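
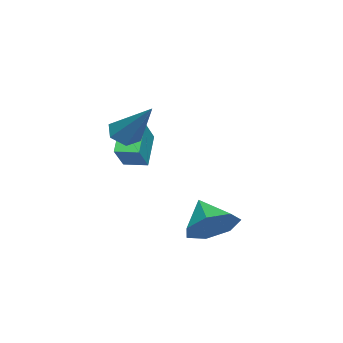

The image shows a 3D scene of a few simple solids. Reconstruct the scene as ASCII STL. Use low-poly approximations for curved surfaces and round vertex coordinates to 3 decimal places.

solid 
facet normal -0.474 -0.539 -0.696
outer loop
vertex 2.436 -2.527 -0.708
vertex 1.926 -2.164 -0.642
vertex 2.369 -2.011 -1.062
endloop
endfacet
facet normal 0.964 -0.052 -0.259
outer loop
vertex 2.436 -2.527 -0.708
vertex 2.369 -2.011 -1.062
vertex 2.934 -1.016 0.842
endloop
endfacet
facet normal -0.474 -0.539 -0.696
outer loop
vertex 2.369 -2.011 -1.062
vertex 1.926 -2.164 -0.642
vertex 1.859 -1.648 -0.996
endloop
endfacet
facet normal 0.452 0.729 -0.515
outer loop
vertex 2.369 -2.011 -1.062
vertex 1.859 -1.648 -0.996
vertex 2.934 -1.016 0.842
endloop
endfacet
facet normal -0.473 -0.539 -0.697
outer loop
vertex 1.859 -1.648 -0.996
vertex 1.926 -2.164 -0.642
vertex 1.415 -1.801 -0.576
endloop
endfacet
facet normal -0.395 0.915 -0.084
outer loop
vertex 1.859 -1.648 -0.996
vertex 1.415 -1.801 -0.576
vertex 2.934 -1.016 0.842
endloop
endfacet
facet normal -0.473 -0.540 -0.696
outer loop
vertex 1.415 -1.801 -0.576
vertex 1.926 -2.164 -0.642
vertex 1.482 -2.318 -0.221
endloop
endfacet
facet normal -0.730 0.320 0.604
outer loop
vertex 1.415 -1.801 -0.576
vertex 1.482 -2.318 -0.221
vertex 2.934 -1.016 0.842
endloop
endfacet
facet normal -0.473 -0.540 -0.696
outer loop
vertex 1.482 -2.318 -0.221
vertex 1.926 -2.164 -0.642
vertex 1.993 -2.681 -0.287
endloop
endfacet
facet normal -0.216 -0.461 0.861
outer loop
vertex 1.482 -2.318 -0.221
vertex 1.993 -2.681 -0.287
vertex 2.934 -1.016 0.842
endloop
endfacet
facet normal -0.474 -0.539 -0.696
outer loop
vertex 1.993 -2.681 -0.287
vertex 1.926 -2.164 -0.642
vertex 2.436 -2.527 -0.708
endloop
endfacet
facet normal 0.631 -0.647 0.428
outer loop
vertex 1.993 -2.681 -0.287
vertex 2.436 -2.527 -0.708
vertex 2.934 -1.016 0.842
endloop
endfacet
facet normal 0.644 0.472 -0.602
outer loop
vertex 4.552 0.437 -3.66
vertex 3.912 1.139 -3.794
vertex 4.592 1.07 -3.12
endloop
endfacet
facet normal 0.282 -0.633 0.721
outer loop
vertex 4.552 0.437 -3.66
vertex 4.592 1.07 -3.12
vertex 3.068 0.521 -3.006
endloop
endfacet
facet normal 0.644 0.472 -0.602
outer loop
vertex 4.592 1.07 -3.12
vertex 3.912 1.139 -3.794
vertex 4.12 1.755 -3.088
endloop
endfacet
facet normal 0.073 0.004 0.997
outer loop
vertex 4.592 1.07 -3.12
vertex 4.12 1.755 -3.088
vertex 3.068 0.521 -3.006
endloop
endfacet
facet normal 0.644 0.472 -0.602
outer loop
vertex 4.12 1.755 -3.088
vertex 3.912 1.139 -3.794
vertex 3.491 1.977 -3.587
endloop
endfacet
facet normal -0.457 0.441 0.772
outer loop
vertex 4.12 1.755 -3.088
vertex 3.491 1.977 -3.587
vertex 3.068 0.521 -3.006
endloop
endfacet
facet normal 0.644 0.472 -0.602
outer loop
vertex 3.491 1.977 -3.587
vertex 3.912 1.139 -3.794
vertex 3.179 1.568 -4.242
endloop
endfacet
facet normal -0.911 0.351 0.215
outer loop
vertex 3.491 1.977 -3.587
vertex 3.179 1.568 -4.242
vertex 3.068 0.521 -3.006
endloop
endfacet
facet normal 0.644 0.473 -0.601
outer loop
vertex 3.179 1.568 -4.242
vertex 3.912 1.139 -3.794
vertex 3.419 0.836 -4.56
endloop
endfacet
facet normal -0.946 -0.200 -0.254
outer loop
vertex 3.179 1.568 -4.242
vertex 3.419 0.836 -4.56
vertex 3.068 0.521 -3.006
endloop
endfacet
facet normal 0.644 0.473 -0.601
outer loop
vertex 3.419 0.836 -4.56
vertex 3.912 1.139 -3.794
vertex 4.03 0.333 -4.301
endloop
endfacet
facet normal -0.536 -0.796 -0.282
outer loop
vertex 3.419 0.836 -4.56
vertex 4.03 0.333 -4.301
vertex 3.068 0.521 -3.006
endloop
endfacet
facet normal 0.644 0.473 -0.601
outer loop
vertex 4.03 0.333 -4.301
vertex 3.912 1.139 -3.794
vertex 4.552 0.437 -3.66
endloop
endfacet
facet normal 0.011 -0.988 0.152
outer loop
vertex 4.03 0.333 -4.301
vertex 4.552 0.437 -3.66
vertex 3.068 0.521 -3.006
endloop
endfacet
facet normal -0.714 0.061 -0.698
outer loop
vertex 0.25 -2.408 -1.398
vertex 0.284 -1.559 -1.358
vertex 1.194 -2.4 -2.363
endloop
endfacet
facet normal -0.040 -0.998 -0.047
outer loop
vertex 2.136 -2.481 -1.442
vertex 0.25 -2.408 -1.398
vertex 1.194 -2.4 -2.363
endloop
endfacet
facet normal -0.714 0.061 -0.698
outer loop
vertex 1.194 -2.4 -2.363
vertex 0.284 -1.559 -1.358
vertex 1.228 -1.551 -2.323
endloop
endfacet
facet normal 0.699 0.006 -0.715
outer loop
vertex 1.228 -1.551 -2.323
vertex 2.136 -2.481 -1.442
vertex 1.194 -2.4 -2.363
endloop
endfacet
facet normal -0.699 -0.006 0.715
outer loop
vertex 0.25 -2.408 -1.398
vertex 1.226 -1.64 -0.437
vertex 0.284 -1.559 -1.358
endloop
endfacet
facet normal -0.040 -0.998 -0.047
outer loop
vertex 1.192 -2.489 -0.477
vertex 0.25 -2.408 -1.398
vertex 2.136 -2.481 -1.442
endloop
endfacet
facet normal -0.699 -0.006 0.715
outer loop
vertex 1.192 -2.489 -0.477
vertex 1.226 -1.64 -0.437
vertex 0.25 -2.408 -1.398
endloop
endfacet
facet normal 0.040 0.998 0.047
outer loop
vertex 0.284 -1.559 -1.358
vertex 1.226 -1.64 -0.437
vertex 1.228 -1.551 -2.323
endloop
endfacet
facet normal 0.699 0.006 -0.715
outer loop
vertex 2.17 -1.632 -1.402
vertex 2.136 -2.481 -1.442
vertex 1.228 -1.551 -2.323
endloop
endfacet
facet normal 0.040 0.998 0.047
outer loop
vertex 1.228 -1.551 -2.323
vertex 1.226 -1.64 -0.437
vertex 2.17 -1.632 -1.402
endloop
endfacet
facet normal 0.714 -0.061 0.698
outer loop
vertex 2.17 -1.632 -1.402
vertex 1.192 -2.489 -0.477
vertex 2.136 -2.481 -1.442
endloop
endfacet
facet normal 0.714 -0.061 0.698
outer loop
vertex 1.226 -1.64 -0.437
vertex 1.192 -2.489 -0.477
vertex 2.17 -1.632 -1.402
endloop
endfacet

endsolid


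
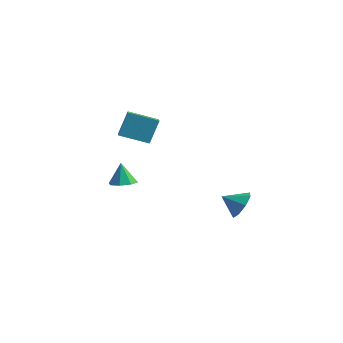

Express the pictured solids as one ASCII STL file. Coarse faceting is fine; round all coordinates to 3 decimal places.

solid 
facet normal -0.757 -0.571 0.317
outer loop
vertex -4.208 0.087 0.663
vertex -4.814 0.724 0.362
vertex -4.263 -0.691 -0.87
endloop
endfacet
facet normal 0.652 -0.685 0.325
outer loop
vertex -2.846 0.376 -1.462
vertex -4.208 0.087 0.663
vertex -4.263 -0.691 -0.87
endloop
endfacet
facet normal -0.758 -0.570 0.316
outer loop
vertex -4.263 -0.691 -0.87
vertex -4.814 0.724 0.362
vertex -4.869 -0.053 -1.172
endloop
endfacet
facet normal -0.032 -0.452 -0.891
outer loop
vertex -4.869 -0.053 -1.172
vertex -2.846 0.376 -1.462
vertex -4.263 -0.691 -0.87
endloop
endfacet
facet normal 0.032 0.452 0.891
outer loop
vertex -4.208 0.087 0.663
vertex -3.397 1.791 -0.23
vertex -4.814 0.724 0.362
endloop
endfacet
facet normal 0.651 -0.686 0.324
outer loop
vertex -2.791 1.153 0.072
vertex -4.208 0.087 0.663
vertex -2.846 0.376 -1.462
endloop
endfacet
facet normal 0.032 0.452 0.891
outer loop
vertex -2.791 1.153 0.072
vertex -3.397 1.791 -0.23
vertex -4.208 0.087 0.663
endloop
endfacet
facet normal -0.652 0.686 -0.324
outer loop
vertex -4.814 0.724 0.362
vertex -3.397 1.791 -0.23
vertex -4.869 -0.053 -1.172
endloop
endfacet
facet normal -0.032 -0.452 -0.892
outer loop
vertex -3.452 1.013 -1.763
vertex -2.846 0.376 -1.462
vertex -4.869 -0.053 -1.172
endloop
endfacet
facet normal -0.651 0.686 -0.325
outer loop
vertex -4.869 -0.053 -1.172
vertex -3.397 1.791 -0.23
vertex -3.452 1.013 -1.763
endloop
endfacet
facet normal 0.757 0.571 -0.316
outer loop
vertex -3.452 1.013 -1.763
vertex -2.791 1.153 0.072
vertex -2.846 0.376 -1.462
endloop
endfacet
facet normal 0.758 0.570 -0.317
outer loop
vertex -3.397 1.791 -0.23
vertex -2.791 1.153 0.072
vertex -3.452 1.013 -1.763
endloop
endfacet
facet normal 0.695 0.514 -0.503
outer loop
vertex 4.25 0.664 -3.389
vertex 3.721 0.567 -4.219
vertex 3.758 1.232 -3.488
endloop
endfacet
facet normal -0.155 0.038 0.987
outer loop
vertex 4.25 0.664 -3.389
vertex 3.758 1.232 -3.488
vertex 2.839 -0.087 -3.581
endloop
endfacet
facet normal 0.695 0.514 -0.503
outer loop
vertex 3.758 1.232 -3.488
vertex 3.721 0.567 -4.219
vertex 3.245 1.41 -4.015
endloop
endfacet
facet normal -0.601 0.369 0.709
outer loop
vertex 3.758 1.232 -3.488
vertex 3.245 1.41 -4.015
vertex 2.839 -0.087 -3.581
endloop
endfacet
facet normal 0.695 0.514 -0.503
outer loop
vertex 3.245 1.41 -4.015
vertex 3.721 0.567 -4.219
vertex 3.01 1.094 -4.663
endloop
endfacet
facet normal -0.933 0.308 0.188
outer loop
vertex 3.245 1.41 -4.015
vertex 3.01 1.094 -4.663
vertex 2.839 -0.087 -3.581
endloop
endfacet
facet normal 0.695 0.514 -0.503
outer loop
vertex 3.01 1.094 -4.663
vertex 3.721 0.567 -4.219
vertex 3.192 0.469 -5.05
endloop
endfacet
facet normal -0.956 -0.110 -0.271
outer loop
vertex 3.01 1.094 -4.663
vertex 3.192 0.469 -5.05
vertex 2.839 -0.087 -3.581
endloop
endfacet
facet normal 0.695 0.514 -0.503
outer loop
vertex 3.192 0.469 -5.05
vertex 3.721 0.567 -4.219
vertex 3.684 -0.099 -4.951
endloop
endfacet
facet normal -0.657 -0.639 -0.400
outer loop
vertex 3.192 0.469 -5.05
vertex 3.684 -0.099 -4.951
vertex 2.839 -0.087 -3.581
endloop
endfacet
facet normal 0.694 0.515 -0.503
outer loop
vertex 3.684 -0.099 -4.951
vertex 3.721 0.567 -4.219
vertex 4.198 -0.277 -4.424
endloop
endfacet
facet normal -0.211 -0.970 -0.122
outer loop
vertex 3.684 -0.099 -4.951
vertex 4.198 -0.277 -4.424
vertex 2.839 -0.087 -3.581
endloop
endfacet
facet normal 0.695 0.515 -0.502
outer loop
vertex 4.198 -0.277 -4.424
vertex 3.721 0.567 -4.219
vertex 4.432 0.039 -3.776
endloop
endfacet
facet normal 0.121 -0.909 0.400
outer loop
vertex 4.198 -0.277 -4.424
vertex 4.432 0.039 -3.776
vertex 2.839 -0.087 -3.581
endloop
endfacet
facet normal 0.695 0.514 -0.503
outer loop
vertex 4.432 0.039 -3.776
vertex 3.721 0.567 -4.219
vertex 4.25 0.664 -3.389
endloop
endfacet
facet normal 0.144 -0.490 0.860
outer loop
vertex 4.432 0.039 -3.776
vertex 4.25 0.664 -3.389
vertex 2.839 -0.087 -3.581
endloop
endfacet
facet normal 0.242 -0.133 -0.961
outer loop
vertex -2.248 -1.296 -3.745
vertex -2.964 -1.717 -3.867
vertex -2.732 -0.911 -3.92
endloop
endfacet
facet normal 0.426 0.759 0.493
outer loop
vertex -2.248 -1.296 -3.745
vertex -2.732 -0.911 -3.92
vertex -3.316 -1.523 -2.473
endloop
endfacet
facet normal 0.242 -0.133 -0.961
outer loop
vertex -2.732 -0.911 -3.92
vertex -2.964 -1.717 -3.867
vertex -3.353 -0.998 -4.064
endloop
endfacet
facet normal -0.202 0.929 0.311
outer loop
vertex -2.732 -0.911 -3.92
vertex -3.353 -0.998 -4.064
vertex -3.316 -1.523 -2.473
endloop
endfacet
facet normal 0.242 -0.132 -0.961
outer loop
vertex -3.353 -0.998 -4.064
vertex -2.964 -1.717 -3.867
vertex -3.746 -1.506 -4.093
endloop
endfacet
facet normal -0.779 0.590 0.213
outer loop
vertex -3.353 -0.998 -4.064
vertex -3.746 -1.506 -4.093
vertex -3.316 -1.523 -2.473
endloop
endfacet
facet normal 0.242 -0.133 -0.961
outer loop
vertex -3.746 -1.506 -4.093
vertex -2.964 -1.717 -3.867
vertex -3.681 -2.138 -3.989
endloop
endfacet
facet normal -0.965 -0.057 0.256
outer loop
vertex -3.746 -1.506 -4.093
vertex -3.681 -2.138 -3.989
vertex -3.316 -1.523 -2.473
endloop
endfacet
facet normal 0.243 -0.135 -0.961
outer loop
vertex -3.681 -2.138 -3.989
vertex -2.964 -1.717 -3.867
vertex -3.197 -2.522 -3.813
endloop
endfacet
facet normal -0.653 -0.634 0.414
outer loop
vertex -3.681 -2.138 -3.989
vertex -3.197 -2.522 -3.813
vertex -3.316 -1.523 -2.473
endloop
endfacet
facet normal 0.242 -0.134 -0.961
outer loop
vertex -3.197 -2.522 -3.813
vertex -2.964 -1.717 -3.867
vertex -2.576 -2.435 -3.669
endloop
endfacet
facet normal -0.026 -0.803 0.596
outer loop
vertex -3.197 -2.522 -3.813
vertex -2.576 -2.435 -3.669
vertex -3.316 -1.523 -2.473
endloop
endfacet
facet normal 0.242 -0.134 -0.961
outer loop
vertex -2.576 -2.435 -3.669
vertex -2.964 -1.717 -3.867
vertex -2.183 -1.927 -3.641
endloop
endfacet
facet normal 0.550 -0.464 0.694
outer loop
vertex -2.576 -2.435 -3.669
vertex -2.183 -1.927 -3.641
vertex -3.316 -1.523 -2.473
endloop
endfacet
facet normal 0.242 -0.133 -0.961
outer loop
vertex -2.183 -1.927 -3.641
vertex -2.964 -1.717 -3.867
vertex -2.248 -1.296 -3.745
endloop
endfacet
facet normal 0.737 0.183 0.651
outer loop
vertex -2.183 -1.927 -3.641
vertex -2.248 -1.296 -3.745
vertex -3.316 -1.523 -2.473
endloop
endfacet

endsolid


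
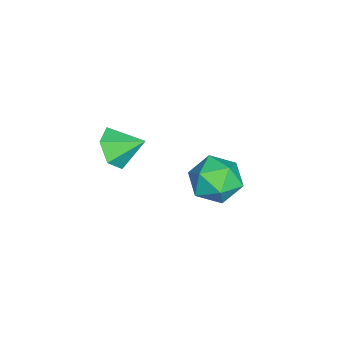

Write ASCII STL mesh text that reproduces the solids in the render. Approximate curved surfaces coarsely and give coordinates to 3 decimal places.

solid 
facet normal 0.037 -0.139 0.990
outer loop
vertex -0.629 -0.043 -1.645
vertex -1.267 -0.899 -1.741
vertex -0.203 -1.015 -1.797
endloop
endfacet
facet normal 0.639 0.163 0.752
outer loop
vertex -0.629 -0.043 -1.645
vertex -0.203 -1.015 -1.797
vertex 0.196 -0.167 -2.32
endloop
endfacet
facet normal 0.466 0.774 0.428
outer loop
vertex -0.629 -0.043 -1.645
vertex 0.196 -0.167 -2.32
vertex -0.622 0.473 -2.586
endloop
endfacet
facet normal -0.241 0.852 0.465
outer loop
vertex -0.629 -0.043 -1.645
vertex -0.622 0.473 -2.586
vertex -1.527 0.021 -2.228
endloop
endfacet
facet normal -0.507 0.287 0.813
outer loop
vertex -0.629 -0.043 -1.645
vertex -1.527 0.021 -2.228
vertex -1.267 -0.899 -1.741
endloop
endfacet
facet normal 0.925 -0.273 0.264
outer loop
vertex 0.196 -0.167 -2.32
vertex -0.203 -1.015 -1.797
vertex 0.067 -1.101 -2.832
endloop
endfacet
facet normal -0.049 -0.759 0.649
outer loop
vertex -0.203 -1.015 -1.797
vertex -1.267 -0.899 -1.741
vertex -0.838 -1.553 -2.474
endloop
endfacet
facet normal -0.929 -0.071 0.363
outer loop
vertex -1.267 -0.899 -1.741
vertex -1.527 0.021 -2.228
vertex -1.656 -0.913 -2.74
endloop
endfacet
facet normal -0.500 0.842 -0.200
outer loop
vertex -1.527 0.021 -2.228
vertex -0.622 0.473 -2.586
vertex -1.257 -0.065 -3.263
endloop
endfacet
facet normal 0.646 0.717 -0.262
outer loop
vertex -0.622 0.473 -2.586
vertex 0.196 -0.167 -2.32
vertex -0.193 -0.181 -3.319
endloop
endfacet
facet normal 0.241 -0.852 -0.465
outer loop
vertex -0.831 -1.037 -3.415
vertex 0.067 -1.101 -2.832
vertex -0.838 -1.553 -2.474
endloop
endfacet
facet normal -0.466 -0.774 -0.428
outer loop
vertex -0.831 -1.037 -3.415
vertex -0.838 -1.553 -2.474
vertex -1.656 -0.913 -2.74
endloop
endfacet
facet normal -0.639 -0.163 -0.752
outer loop
vertex -0.831 -1.037 -3.415
vertex -1.656 -0.913 -2.74
vertex -1.257 -0.065 -3.263
endloop
endfacet
facet normal -0.037 0.139 -0.990
outer loop
vertex -0.831 -1.037 -3.415
vertex -1.257 -0.065 -3.263
vertex -0.193 -0.181 -3.319
endloop
endfacet
facet normal 0.507 -0.287 -0.813
outer loop
vertex -0.831 -1.037 -3.415
vertex -0.193 -0.181 -3.319
vertex 0.067 -1.101 -2.832
endloop
endfacet
facet normal 0.500 -0.842 0.200
outer loop
vertex -0.838 -1.553 -2.474
vertex 0.067 -1.101 -2.832
vertex -0.203 -1.015 -1.797
endloop
endfacet
facet normal -0.646 -0.717 0.262
outer loop
vertex -1.656 -0.913 -2.74
vertex -0.838 -1.553 -2.474
vertex -1.267 -0.899 -1.741
endloop
endfacet
facet normal -0.925 0.273 -0.264
outer loop
vertex -1.257 -0.065 -3.263
vertex -1.656 -0.913 -2.74
vertex -1.527 0.021 -2.228
endloop
endfacet
facet normal 0.049 0.759 -0.649
outer loop
vertex -0.193 -0.181 -3.319
vertex -1.257 -0.065 -3.263
vertex -0.622 0.473 -2.586
endloop
endfacet
facet normal 0.929 0.071 -0.363
outer loop
vertex 0.067 -1.101 -2.832
vertex -0.193 -0.181 -3.319
vertex 0.196 -0.167 -2.32
endloop
endfacet
facet normal -0.008 -0.862 -0.507
outer loop
vertex 2.815 -2.95 1.002
vertex 2.375 -3.316 1.631
vertex 1.965 -2.936 0.991
endloop
endfacet
facet normal 0.021 0.879 -0.476
outer loop
vertex 2.815 -2.95 1.002
vertex 1.965 -2.936 0.991
vertex 2.385 -2.264 2.249
endloop
endfacet
facet normal -0.008 -0.862 -0.507
outer loop
vertex 1.965 -2.936 0.991
vertex 2.375 -3.316 1.631
vertex 1.526 -3.302 1.62
endloop
endfacet
facet normal -0.729 0.674 -0.117
outer loop
vertex 1.965 -2.936 0.991
vertex 1.526 -3.302 1.62
vertex 2.385 -2.264 2.249
endloop
endfacet
facet normal -0.008 -0.862 -0.507
outer loop
vertex 1.526 -3.302 1.62
vertex 2.375 -3.316 1.631
vertex 1.936 -3.682 2.26
endloop
endfacet
facet normal -0.746 0.241 0.621
outer loop
vertex 1.526 -3.302 1.62
vertex 1.936 -3.682 2.26
vertex 2.385 -2.264 2.249
endloop
endfacet
facet normal -0.008 -0.862 -0.507
outer loop
vertex 1.936 -3.682 2.26
vertex 2.375 -3.316 1.631
vertex 2.786 -3.696 2.271
endloop
endfacet
facet normal -0.013 0.012 1.000
outer loop
vertex 1.936 -3.682 2.26
vertex 2.786 -3.696 2.271
vertex 2.385 -2.264 2.249
endloop
endfacet
facet normal -0.008 -0.862 -0.507
outer loop
vertex 2.786 -3.696 2.271
vertex 2.375 -3.316 1.631
vertex 3.225 -3.33 1.642
endloop
endfacet
facet normal 0.737 0.216 0.640
outer loop
vertex 2.786 -3.696 2.271
vertex 3.225 -3.33 1.642
vertex 2.385 -2.264 2.249
endloop
endfacet
facet normal -0.008 -0.862 -0.507
outer loop
vertex 3.225 -3.33 1.642
vertex 2.375 -3.316 1.631
vertex 2.815 -2.95 1.002
endloop
endfacet
facet normal 0.754 0.650 -0.097
outer loop
vertex 3.225 -3.33 1.642
vertex 2.815 -2.95 1.002
vertex 2.385 -2.264 2.249
endloop
endfacet

endsolid


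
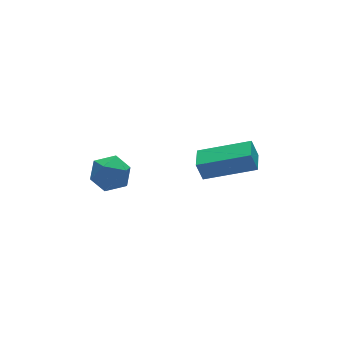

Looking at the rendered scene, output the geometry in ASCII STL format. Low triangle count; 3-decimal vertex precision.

solid 
facet normal -0.548 -0.836 0.025
outer loop
vertex 0.97 -3.677 3.861
vertex -0.66 -2.629 3.223
vertex 1.174 -3.834 3.082
endloop
endfacet
facet normal 0.799 -0.514 0.313
outer loop
vertex 1.7 -3.031 3.057
vertex 0.97 -3.677 3.861
vertex 1.174 -3.834 3.082
endloop
endfacet
facet normal -0.548 -0.836 0.025
outer loop
vertex 1.174 -3.834 3.082
vertex -0.66 -2.629 3.223
vertex -0.456 -2.786 2.444
endloop
endfacet
facet normal 0.248 -0.192 -0.949
outer loop
vertex -0.456 -2.786 2.444
vertex 1.7 -3.031 3.057
vertex 1.174 -3.834 3.082
endloop
endfacet
facet normal -0.248 0.192 0.949
outer loop
vertex 0.97 -3.677 3.861
vertex -0.134 -1.826 3.198
vertex -0.66 -2.629 3.223
endloop
endfacet
facet normal 0.799 -0.514 0.313
outer loop
vertex 1.496 -2.874 3.836
vertex 0.97 -3.677 3.861
vertex 1.7 -3.031 3.057
endloop
endfacet
facet normal -0.248 0.192 0.949
outer loop
vertex 1.496 -2.874 3.836
vertex -0.134 -1.826 3.198
vertex 0.97 -3.677 3.861
endloop
endfacet
facet normal -0.799 0.514 -0.313
outer loop
vertex -0.66 -2.629 3.223
vertex -0.134 -1.826 3.198
vertex -0.456 -2.786 2.444
endloop
endfacet
facet normal 0.248 -0.192 -0.949
outer loop
vertex 0.07 -1.983 2.419
vertex 1.7 -3.031 3.057
vertex -0.456 -2.786 2.444
endloop
endfacet
facet normal -0.799 0.514 -0.313
outer loop
vertex -0.456 -2.786 2.444
vertex -0.134 -1.826 3.198
vertex 0.07 -1.983 2.419
endloop
endfacet
facet normal 0.548 0.836 -0.025
outer loop
vertex 0.07 -1.983 2.419
vertex 1.496 -2.874 3.836
vertex 1.7 -3.031 3.057
endloop
endfacet
facet normal 0.548 0.836 -0.025
outer loop
vertex -0.134 -1.826 3.198
vertex 1.496 -2.874 3.836
vertex 0.07 -1.983 2.419
endloop
endfacet
facet normal -0.785 0.242 0.571
outer loop
vertex -3.782 -0.827 3.468
vertex -4.24 -1.403 3.083
vertex -3.807 -1.603 3.763
endloop
endfacet
facet normal -0.172 0.355 0.919
outer loop
vertex -3.782 -0.827 3.468
vertex -3.807 -1.603 3.763
vertex -3.086 -1.191 3.739
endloop
endfacet
facet normal 0.217 0.815 0.537
outer loop
vertex -3.782 -0.827 3.468
vertex -3.086 -1.191 3.739
vertex -3.073 -0.737 3.044
endloop
endfacet
facet normal -0.154 0.987 -0.048
outer loop
vertex -3.782 -0.827 3.468
vertex -3.073 -0.737 3.044
vertex -3.786 -0.868 2.638
endloop
endfacet
facet normal -0.773 0.633 -0.028
outer loop
vertex -3.782 -0.827 3.468
vertex -3.786 -0.868 2.638
vertex -4.24 -1.403 3.083
endloop
endfacet
facet normal 0.182 -0.263 0.947
outer loop
vertex -3.086 -1.191 3.739
vertex -3.807 -1.603 3.763
vertex -3.114 -1.992 3.522
endloop
endfacet
facet normal -0.809 -0.446 0.384
outer loop
vertex -3.807 -1.603 3.763
vertex -4.24 -1.403 3.083
vertex -3.827 -2.123 3.116
endloop
endfacet
facet normal -0.791 0.186 -0.583
outer loop
vertex -4.24 -1.403 3.083
vertex -3.786 -0.868 2.638
vertex -3.814 -1.669 2.421
endloop
endfacet
facet normal 0.212 0.759 -0.616
outer loop
vertex -3.786 -0.868 2.638
vertex -3.073 -0.737 3.044
vertex -3.093 -1.257 2.397
endloop
endfacet
facet normal 0.812 0.481 0.329
outer loop
vertex -3.073 -0.737 3.044
vertex -3.086 -1.191 3.739
vertex -2.66 -1.457 3.077
endloop
endfacet
facet normal 0.154 -0.987 0.048
outer loop
vertex -3.118 -2.033 2.692
vertex -3.114 -1.992 3.522
vertex -3.827 -2.123 3.116
endloop
endfacet
facet normal -0.217 -0.815 -0.537
outer loop
vertex -3.118 -2.033 2.692
vertex -3.827 -2.123 3.116
vertex -3.814 -1.669 2.421
endloop
endfacet
facet normal 0.172 -0.355 -0.919
outer loop
vertex -3.118 -2.033 2.692
vertex -3.814 -1.669 2.421
vertex -3.093 -1.257 2.397
endloop
endfacet
facet normal 0.785 -0.242 -0.571
outer loop
vertex -3.118 -2.033 2.692
vertex -3.093 -1.257 2.397
vertex -2.66 -1.457 3.077
endloop
endfacet
facet normal 0.773 -0.633 0.028
outer loop
vertex -3.118 -2.033 2.692
vertex -2.66 -1.457 3.077
vertex -3.114 -1.992 3.522
endloop
endfacet
facet normal -0.212 -0.759 0.616
outer loop
vertex -3.827 -2.123 3.116
vertex -3.114 -1.992 3.522
vertex -3.807 -1.603 3.763
endloop
endfacet
facet normal -0.812 -0.481 -0.329
outer loop
vertex -3.814 -1.669 2.421
vertex -3.827 -2.123 3.116
vertex -4.24 -1.403 3.083
endloop
endfacet
facet normal -0.182 0.263 -0.947
outer loop
vertex -3.093 -1.257 2.397
vertex -3.814 -1.669 2.421
vertex -3.786 -0.868 2.638
endloop
endfacet
facet normal 0.809 0.446 -0.384
outer loop
vertex -2.66 -1.457 3.077
vertex -3.093 -1.257 2.397
vertex -3.073 -0.737 3.044
endloop
endfacet
facet normal 0.791 -0.186 0.583
outer loop
vertex -3.114 -1.992 3.522
vertex -2.66 -1.457 3.077
vertex -3.086 -1.191 3.739
endloop
endfacet

endsolid


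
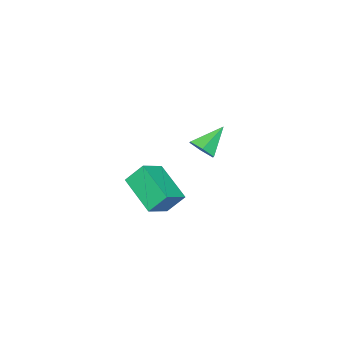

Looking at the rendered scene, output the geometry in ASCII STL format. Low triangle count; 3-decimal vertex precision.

solid 
facet normal -0.857 0.146 -0.495
outer loop
vertex -3.711 0.034 -0.192
vertex -3.119 1.312 -0.839
vertex -3.395 -0.463 -0.886
endloop
endfacet
facet normal -0.382 -0.825 0.417
outer loop
vertex -2.521 -0.612 -0.381
vertex -3.711 0.034 -0.192
vertex -3.395 -0.463 -0.886
endloop
endfacet
facet normal -0.857 0.146 -0.495
outer loop
vertex -3.395 -0.463 -0.886
vertex -3.119 1.312 -0.839
vertex -2.803 0.815 -1.533
endloop
endfacet
facet normal 0.347 -0.547 -0.762
outer loop
vertex -2.803 0.815 -1.533
vertex -2.521 -0.612 -0.381
vertex -3.395 -0.463 -0.886
endloop
endfacet
facet normal -0.347 0.547 0.762
outer loop
vertex -3.711 0.034 -0.192
vertex -2.245 1.163 -0.334
vertex -3.119 1.312 -0.839
endloop
endfacet
facet normal -0.382 -0.825 0.417
outer loop
vertex -2.837 -0.115 0.313
vertex -3.711 0.034 -0.192
vertex -2.521 -0.612 -0.381
endloop
endfacet
facet normal -0.347 0.547 0.762
outer loop
vertex -2.837 -0.115 0.313
vertex -2.245 1.163 -0.334
vertex -3.711 0.034 -0.192
endloop
endfacet
facet normal 0.382 0.825 -0.417
outer loop
vertex -3.119 1.312 -0.839
vertex -2.245 1.163 -0.334
vertex -2.803 0.815 -1.533
endloop
endfacet
facet normal 0.347 -0.547 -0.762
outer loop
vertex -1.929 0.666 -1.028
vertex -2.521 -0.612 -0.381
vertex -2.803 0.815 -1.533
endloop
endfacet
facet normal 0.382 0.825 -0.417
outer loop
vertex -2.803 0.815 -1.533
vertex -2.245 1.163 -0.334
vertex -1.929 0.666 -1.028
endloop
endfacet
facet normal 0.857 -0.146 0.495
outer loop
vertex -1.929 0.666 -1.028
vertex -2.837 -0.115 0.313
vertex -2.521 -0.612 -0.381
endloop
endfacet
facet normal 0.857 -0.146 0.495
outer loop
vertex -2.245 1.163 -0.334
vertex -2.837 -0.115 0.313
vertex -1.929 0.666 -1.028
endloop
endfacet
facet normal 0.758 -0.250 -0.602
outer loop
vertex -1.259 2.623 3.469
vertex -1.477 2.894 3.082
vertex -1.143 3.126 3.406
endloop
endfacet
facet normal 0.277 0.056 0.959
outer loop
vertex -1.259 2.623 3.469
vertex -1.143 3.126 3.406
vertex -2.303 3.166 3.738
endloop
endfacet
facet normal 0.758 -0.250 -0.602
outer loop
vertex -1.143 3.126 3.406
vertex -1.477 2.894 3.082
vertex -1.361 3.397 3.019
endloop
endfacet
facet normal 0.172 0.850 0.498
outer loop
vertex -1.143 3.126 3.406
vertex -1.361 3.397 3.019
vertex -2.303 3.166 3.738
endloop
endfacet
facet normal 0.758 -0.250 -0.602
outer loop
vertex -1.361 3.397 3.019
vertex -1.477 2.894 3.082
vertex -1.695 3.164 2.695
endloop
endfacet
facet normal -0.395 0.889 -0.232
outer loop
vertex -1.361 3.397 3.019
vertex -1.695 3.164 2.695
vertex -2.303 3.166 3.738
endloop
endfacet
facet normal 0.758 -0.250 -0.602
outer loop
vertex -1.695 3.164 2.695
vertex -1.477 2.894 3.082
vertex -1.811 2.661 2.758
endloop
endfacet
facet normal -0.856 0.135 -0.499
outer loop
vertex -1.695 3.164 2.695
vertex -1.811 2.661 2.758
vertex -2.303 3.166 3.738
endloop
endfacet
facet normal 0.758 -0.250 -0.602
outer loop
vertex -1.811 2.661 2.758
vertex -1.477 2.894 3.082
vertex -1.593 2.391 3.145
endloop
endfacet
facet normal -0.751 -0.659 -0.037
outer loop
vertex -1.811 2.661 2.758
vertex -1.593 2.391 3.145
vertex -2.303 3.166 3.738
endloop
endfacet
facet normal 0.758 -0.250 -0.602
outer loop
vertex -1.593 2.391 3.145
vertex -1.477 2.894 3.082
vertex -1.259 2.623 3.469
endloop
endfacet
facet normal -0.185 -0.699 0.691
outer loop
vertex -1.593 2.391 3.145
vertex -1.259 2.623 3.469
vertex -2.303 3.166 3.738
endloop
endfacet

endsolid


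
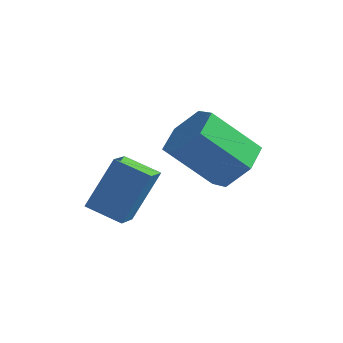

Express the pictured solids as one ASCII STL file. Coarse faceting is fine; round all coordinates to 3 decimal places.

solid 
facet normal 0.662 0.284 -0.694
outer loop
vertex 2.779 3.559 0.834
vertex 2.176 4.043 0.457
vertex 2.675 4.38 1.071
endloop
endfacet
facet normal 0.740 -0.098 0.666
outer loop
vertex 2.779 3.559 0.834
vertex 2.675 4.38 1.071
vertex 1.647 3.073 2.02
endloop
endfacet
facet normal 0.740 -0.098 0.666
outer loop
vertex 1.647 3.073 2.02
vertex 2.675 4.38 1.071
vertex 1.543 3.894 2.257
endloop
endfacet
facet normal -0.662 -0.284 0.694
outer loop
vertex 1.647 3.073 2.02
vertex 1.543 3.894 2.257
vertex 1.044 3.557 1.643
endloop
endfacet
facet normal 0.662 0.284 -0.694
outer loop
vertex 2.675 4.38 1.071
vertex 2.176 4.043 0.457
vertex 2.072 4.863 0.694
endloop
endfacet
facet normal 0.265 0.777 0.571
outer loop
vertex 2.675 4.38 1.071
vertex 2.072 4.863 0.694
vertex 1.543 3.894 2.257
endloop
endfacet
facet normal 0.265 0.777 0.571
outer loop
vertex 1.543 3.894 2.257
vertex 2.072 4.863 0.694
vertex 0.94 4.377 1.88
endloop
endfacet
facet normal -0.662 -0.284 0.694
outer loop
vertex 1.543 3.894 2.257
vertex 0.94 4.377 1.88
vertex 1.044 3.557 1.643
endloop
endfacet
facet normal 0.662 0.284 -0.694
outer loop
vertex 2.072 4.863 0.694
vertex 2.176 4.043 0.457
vertex 1.573 4.527 0.08
endloop
endfacet
facet normal -0.474 0.875 -0.094
outer loop
vertex 2.072 4.863 0.694
vertex 1.573 4.527 0.08
vertex 0.94 4.377 1.88
endloop
endfacet
facet normal -0.474 0.875 -0.094
outer loop
vertex 0.94 4.377 1.88
vertex 1.573 4.527 0.08
vertex 0.441 4.041 1.266
endloop
endfacet
facet normal -0.662 -0.284 0.694
outer loop
vertex 0.94 4.377 1.88
vertex 0.441 4.041 1.266
vertex 1.044 3.557 1.643
endloop
endfacet
facet normal 0.662 0.284 -0.694
outer loop
vertex 1.573 4.527 0.08
vertex 2.176 4.043 0.457
vertex 1.677 3.706 -0.157
endloop
endfacet
facet normal -0.740 0.098 -0.666
outer loop
vertex 1.573 4.527 0.08
vertex 1.677 3.706 -0.157
vertex 0.441 4.041 1.266
endloop
endfacet
facet normal -0.740 0.098 -0.666
outer loop
vertex 0.441 4.041 1.266
vertex 1.677 3.706 -0.157
vertex 0.545 3.22 1.029
endloop
endfacet
facet normal -0.662 -0.284 0.694
outer loop
vertex 0.441 4.041 1.266
vertex 0.545 3.22 1.029
vertex 1.044 3.557 1.643
endloop
endfacet
facet normal 0.662 0.284 -0.694
outer loop
vertex 1.677 3.706 -0.157
vertex 2.176 4.043 0.457
vertex 2.28 3.223 0.22
endloop
endfacet
facet normal -0.265 -0.777 -0.571
outer loop
vertex 1.677 3.706 -0.157
vertex 2.28 3.223 0.22
vertex 0.545 3.22 1.029
endloop
endfacet
facet normal -0.265 -0.777 -0.571
outer loop
vertex 0.545 3.22 1.029
vertex 2.28 3.223 0.22
vertex 1.148 2.737 1.406
endloop
endfacet
facet normal -0.662 -0.284 0.694
outer loop
vertex 0.545 3.22 1.029
vertex 1.148 2.737 1.406
vertex 1.044 3.557 1.643
endloop
endfacet
facet normal 0.662 0.284 -0.694
outer loop
vertex 2.28 3.223 0.22
vertex 2.176 4.043 0.457
vertex 2.779 3.559 0.834
endloop
endfacet
facet normal 0.474 -0.875 0.094
outer loop
vertex 2.28 3.223 0.22
vertex 2.779 3.559 0.834
vertex 1.148 2.737 1.406
endloop
endfacet
facet normal 0.474 -0.875 0.094
outer loop
vertex 1.148 2.737 1.406
vertex 2.779 3.559 0.834
vertex 1.647 3.073 2.02
endloop
endfacet
facet normal -0.662 -0.284 0.694
outer loop
vertex 1.148 2.737 1.406
vertex 1.647 3.073 2.02
vertex 1.044 3.557 1.643
endloop
endfacet
facet normal -0.955 -0.038 0.295
outer loop
vertex -0.797 3.176 0.272
vertex -0.957 3.981 -0.144
vertex -1.194 2.379 -1.117
endloop
endfacet
facet normal 0.174 -0.875 0.452
outer loop
vertex -0.163 2.419 -1.436
vertex -0.797 3.176 0.272
vertex -1.194 2.379 -1.117
endloop
endfacet
facet normal -0.955 -0.038 0.295
outer loop
vertex -1.194 2.379 -1.117
vertex -0.957 3.981 -0.144
vertex -1.354 3.184 -1.533
endloop
endfacet
facet normal -0.242 -0.483 -0.842
outer loop
vertex -1.354 3.184 -1.533
vertex -0.163 2.419 -1.436
vertex -1.194 2.379 -1.117
endloop
endfacet
facet normal 0.242 0.483 0.842
outer loop
vertex -0.797 3.176 0.272
vertex 0.074 4.021 -0.463
vertex -0.957 3.981 -0.144
endloop
endfacet
facet normal 0.174 -0.875 0.452
outer loop
vertex 0.234 3.216 -0.047
vertex -0.797 3.176 0.272
vertex -0.163 2.419 -1.436
endloop
endfacet
facet normal 0.242 0.483 0.842
outer loop
vertex 0.234 3.216 -0.047
vertex 0.074 4.021 -0.463
vertex -0.797 3.176 0.272
endloop
endfacet
facet normal -0.174 0.875 -0.452
outer loop
vertex -0.957 3.981 -0.144
vertex 0.074 4.021 -0.463
vertex -1.354 3.184 -1.533
endloop
endfacet
facet normal -0.242 -0.483 -0.842
outer loop
vertex -0.323 3.224 -1.852
vertex -0.163 2.419 -1.436
vertex -1.354 3.184 -1.533
endloop
endfacet
facet normal -0.174 0.875 -0.452
outer loop
vertex -1.354 3.184 -1.533
vertex 0.074 4.021 -0.463
vertex -0.323 3.224 -1.852
endloop
endfacet
facet normal 0.955 0.038 -0.295
outer loop
vertex -0.323 3.224 -1.852
vertex 0.234 3.216 -0.047
vertex -0.163 2.419 -1.436
endloop
endfacet
facet normal 0.955 0.038 -0.295
outer loop
vertex 0.074 4.021 -0.463
vertex 0.234 3.216 -0.047
vertex -0.323 3.224 -1.852
endloop
endfacet

endsolid


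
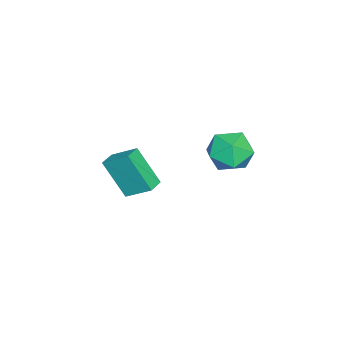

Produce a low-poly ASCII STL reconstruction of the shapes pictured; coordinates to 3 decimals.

solid 
facet normal 0.024 -0.029 0.999
outer loop
vertex -1.963 2.455 3.316
vertex -1.46 1.403 3.273
vertex -0.8 2.365 3.285
endloop
endfacet
facet normal 0.070 0.643 0.763
outer loop
vertex -1.963 2.455 3.316
vertex -0.8 2.365 3.285
vertex -1.34 3.18 2.648
endloop
endfacet
facet normal -0.509 0.778 0.369
outer loop
vertex -1.963 2.455 3.316
vertex -1.34 3.18 2.648
vertex -2.334 2.722 2.242
endloop
endfacet
facet normal -0.913 0.189 0.362
outer loop
vertex -1.963 2.455 3.316
vertex -2.334 2.722 2.242
vertex -2.408 1.623 2.629
endloop
endfacet
facet normal -0.582 -0.309 0.752
outer loop
vertex -1.963 2.455 3.316
vertex -2.408 1.623 2.629
vertex -1.46 1.403 3.273
endloop
endfacet
facet normal 0.641 0.689 0.338
outer loop
vertex -1.34 3.18 2.648
vertex -0.8 2.365 3.285
vertex -0.452 2.577 2.191
endloop
endfacet
facet normal 0.568 -0.399 0.720
outer loop
vertex -0.8 2.365 3.285
vertex -1.46 1.403 3.273
vertex -0.526 1.478 2.578
endloop
endfacet
facet normal -0.415 -0.852 0.319
outer loop
vertex -1.46 1.403 3.273
vertex -2.408 1.623 2.629
vertex -1.52 1.02 2.172
endloop
endfacet
facet normal -0.949 -0.046 -0.311
outer loop
vertex -2.408 1.623 2.629
vertex -2.334 2.722 2.242
vertex -2.06 1.835 1.535
endloop
endfacet
facet normal -0.296 0.907 -0.299
outer loop
vertex -2.334 2.722 2.242
vertex -1.34 3.18 2.648
vertex -1.4 2.797 1.547
endloop
endfacet
facet normal 0.913 -0.189 -0.362
outer loop
vertex -0.897 1.745 1.504
vertex -0.452 2.577 2.191
vertex -0.526 1.478 2.578
endloop
endfacet
facet normal 0.509 -0.778 -0.369
outer loop
vertex -0.897 1.745 1.504
vertex -0.526 1.478 2.578
vertex -1.52 1.02 2.172
endloop
endfacet
facet normal -0.070 -0.643 -0.763
outer loop
vertex -0.897 1.745 1.504
vertex -1.52 1.02 2.172
vertex -2.06 1.835 1.535
endloop
endfacet
facet normal -0.024 0.029 -0.999
outer loop
vertex -0.897 1.745 1.504
vertex -2.06 1.835 1.535
vertex -1.4 2.797 1.547
endloop
endfacet
facet normal 0.582 0.309 -0.752
outer loop
vertex -0.897 1.745 1.504
vertex -1.4 2.797 1.547
vertex -0.452 2.577 2.191
endloop
endfacet
facet normal 0.949 0.046 0.311
outer loop
vertex -0.526 1.478 2.578
vertex -0.452 2.577 2.191
vertex -0.8 2.365 3.285
endloop
endfacet
facet normal 0.296 -0.907 0.299
outer loop
vertex -1.52 1.02 2.172
vertex -0.526 1.478 2.578
vertex -1.46 1.403 3.273
endloop
endfacet
facet normal -0.641 -0.689 -0.338
outer loop
vertex -2.06 1.835 1.535
vertex -1.52 1.02 2.172
vertex -2.408 1.623 2.629
endloop
endfacet
facet normal -0.568 0.399 -0.720
outer loop
vertex -1.4 2.797 1.547
vertex -2.06 1.835 1.535
vertex -2.334 2.722 2.242
endloop
endfacet
facet normal 0.415 0.852 -0.319
outer loop
vertex -0.452 2.577 2.191
vertex -1.4 2.797 1.547
vertex -1.34 3.18 2.648
endloop
endfacet
facet normal -0.987 0.142 -0.071
outer loop
vertex -3.114 -3.913 -0.632
vertex -2.994 -2.654 0.229
vertex -2.815 -2.724 -2.41
endloop
endfacet
facet normal -0.078 -0.823 -0.563
outer loop
vertex -1.966 -2.846 -2.349
vertex -3.114 -3.913 -0.632
vertex -2.815 -2.724 -2.41
endloop
endfacet
facet normal -0.987 0.142 -0.071
outer loop
vertex -2.815 -2.724 -2.41
vertex -2.994 -2.654 0.229
vertex -2.695 -1.465 -1.549
endloop
endfacet
facet normal 0.138 0.550 -0.824
outer loop
vertex -2.695 -1.465 -1.549
vertex -1.966 -2.846 -2.349
vertex -2.815 -2.724 -2.41
endloop
endfacet
facet normal -0.138 -0.550 0.824
outer loop
vertex -3.114 -3.913 -0.632
vertex -2.145 -2.776 0.29
vertex -2.994 -2.654 0.229
endloop
endfacet
facet normal -0.078 -0.823 -0.563
outer loop
vertex -2.265 -4.035 -0.571
vertex -3.114 -3.913 -0.632
vertex -1.966 -2.846 -2.349
endloop
endfacet
facet normal -0.138 -0.550 0.824
outer loop
vertex -2.265 -4.035 -0.571
vertex -2.145 -2.776 0.29
vertex -3.114 -3.913 -0.632
endloop
endfacet
facet normal 0.078 0.823 0.563
outer loop
vertex -2.994 -2.654 0.229
vertex -2.145 -2.776 0.29
vertex -2.695 -1.465 -1.549
endloop
endfacet
facet normal 0.138 0.550 -0.824
outer loop
vertex -1.846 -1.587 -1.488
vertex -1.966 -2.846 -2.349
vertex -2.695 -1.465 -1.549
endloop
endfacet
facet normal 0.078 0.823 0.563
outer loop
vertex -2.695 -1.465 -1.549
vertex -2.145 -2.776 0.29
vertex -1.846 -1.587 -1.488
endloop
endfacet
facet normal 0.987 -0.142 0.071
outer loop
vertex -1.846 -1.587 -1.488
vertex -2.265 -4.035 -0.571
vertex -1.966 -2.846 -2.349
endloop
endfacet
facet normal 0.987 -0.142 0.071
outer loop
vertex -2.145 -2.776 0.29
vertex -2.265 -4.035 -0.571
vertex -1.846 -1.587 -1.488
endloop
endfacet

endsolid


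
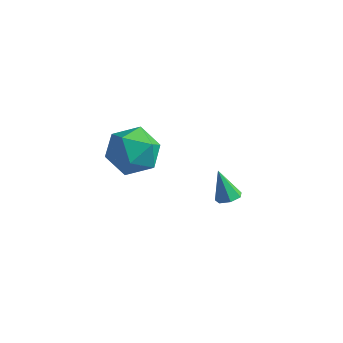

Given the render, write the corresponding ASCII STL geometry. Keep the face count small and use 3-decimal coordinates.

solid 
facet normal 0.425 -0.165 -0.890
outer loop
vertex 3.139 1.666 -0.967
vertex 2.833 1.265 -1.039
vertex 2.754 1.752 -1.167
endloop
endfacet
facet normal 0.089 0.966 0.244
outer loop
vertex 3.139 1.666 -0.967
vertex 2.754 1.752 -1.167
vertex 2.287 1.475 0.099
endloop
endfacet
facet normal 0.425 -0.165 -0.890
outer loop
vertex 2.754 1.752 -1.167
vertex 2.833 1.265 -1.039
vertex 2.428 1.472 -1.271
endloop
endfacet
facet normal -0.638 0.767 -0.067
outer loop
vertex 2.754 1.752 -1.167
vertex 2.428 1.472 -1.271
vertex 2.287 1.475 0.099
endloop
endfacet
facet normal 0.426 -0.163 -0.890
outer loop
vertex 2.428 1.472 -1.271
vertex 2.833 1.265 -1.039
vertex 2.407 1.035 -1.201
endloop
endfacet
facet normal -0.994 0.031 -0.102
outer loop
vertex 2.428 1.472 -1.271
vertex 2.407 1.035 -1.201
vertex 2.287 1.475 0.099
endloop
endfacet
facet normal 0.427 -0.164 -0.889
outer loop
vertex 2.407 1.035 -1.201
vertex 2.833 1.265 -1.039
vertex 2.706 0.772 -1.009
endloop
endfacet
facet normal -0.709 -0.685 0.166
outer loop
vertex 2.407 1.035 -1.201
vertex 2.706 0.772 -1.009
vertex 2.287 1.475 0.099
endloop
endfacet
facet normal 0.425 -0.164 -0.890
outer loop
vertex 2.706 0.772 -1.009
vertex 2.833 1.265 -1.039
vertex 3.101 0.879 -0.84
endloop
endfacet
facet normal -0.000 -0.844 0.536
outer loop
vertex 2.706 0.772 -1.009
vertex 3.101 0.879 -0.84
vertex 2.287 1.475 0.099
endloop
endfacet
facet normal 0.426 -0.163 -0.890
outer loop
vertex 3.101 0.879 -0.84
vertex 2.833 1.265 -1.039
vertex 3.293 1.277 -0.821
endloop
endfacet
facet normal 0.602 -0.325 0.729
outer loop
vertex 3.101 0.879 -0.84
vertex 3.293 1.277 -0.821
vertex 2.287 1.475 0.099
endloop
endfacet
facet normal 0.426 -0.165 -0.890
outer loop
vertex 3.293 1.277 -0.821
vertex 2.833 1.265 -1.039
vertex 3.139 1.666 -0.967
endloop
endfacet
facet normal 0.642 0.479 0.599
outer loop
vertex 3.293 1.277 -0.821
vertex 3.139 1.666 -0.967
vertex 2.287 1.475 0.099
endloop
endfacet
facet normal -0.497 0.213 0.841
outer loop
vertex -2.846 2.818 -1.134
vertex -2.058 2.218 -0.517
vertex -1.901 3.358 -0.713
endloop
endfacet
facet normal -0.578 0.732 0.359
outer loop
vertex -2.846 2.818 -1.134
vertex -1.901 3.358 -0.713
vertex -2.274 3.593 -1.793
endloop
endfacet
facet normal -0.866 0.445 -0.228
outer loop
vertex -2.846 2.818 -1.134
vertex -2.274 3.593 -1.793
vertex -2.661 2.598 -2.266
endloop
endfacet
facet normal -0.962 -0.251 -0.108
outer loop
vertex -2.846 2.818 -1.134
vertex -2.661 2.598 -2.266
vertex -2.528 1.748 -1.477
endloop
endfacet
facet normal -0.734 -0.395 0.553
outer loop
vertex -2.846 2.818 -1.134
vertex -2.528 1.748 -1.477
vertex -2.058 2.218 -0.517
endloop
endfacet
facet normal 0.069 0.979 0.189
outer loop
vertex -2.274 3.593 -1.793
vertex -1.901 3.358 -0.713
vertex -1.132 3.472 -1.583
endloop
endfacet
facet normal 0.201 0.139 0.970
outer loop
vertex -1.901 3.358 -0.713
vertex -2.058 2.218 -0.517
vertex -0.999 2.622 -0.794
endloop
endfacet
facet normal -0.182 -0.845 0.503
outer loop
vertex -2.058 2.218 -0.517
vertex -2.528 1.748 -1.477
vertex -1.386 1.627 -1.267
endloop
endfacet
facet normal -0.551 -0.613 -0.567
outer loop
vertex -2.528 1.748 -1.477
vertex -2.661 2.598 -2.266
vertex -1.759 1.862 -2.347
endloop
endfacet
facet normal -0.395 0.515 -0.760
outer loop
vertex -2.661 2.598 -2.266
vertex -2.274 3.593 -1.793
vertex -1.602 3.002 -2.543
endloop
endfacet
facet normal 0.962 0.251 0.108
outer loop
vertex -0.814 2.402 -1.926
vertex -1.132 3.472 -1.583
vertex -0.999 2.622 -0.794
endloop
endfacet
facet normal 0.866 -0.445 0.228
outer loop
vertex -0.814 2.402 -1.926
vertex -0.999 2.622 -0.794
vertex -1.386 1.627 -1.267
endloop
endfacet
facet normal 0.578 -0.732 -0.359
outer loop
vertex -0.814 2.402 -1.926
vertex -1.386 1.627 -1.267
vertex -1.759 1.862 -2.347
endloop
endfacet
facet normal 0.497 -0.213 -0.841
outer loop
vertex -0.814 2.402 -1.926
vertex -1.759 1.862 -2.347
vertex -1.602 3.002 -2.543
endloop
endfacet
facet normal 0.734 0.395 -0.553
outer loop
vertex -0.814 2.402 -1.926
vertex -1.602 3.002 -2.543
vertex -1.132 3.472 -1.583
endloop
endfacet
facet normal 0.551 0.613 0.567
outer loop
vertex -0.999 2.622 -0.794
vertex -1.132 3.472 -1.583
vertex -1.901 3.358 -0.713
endloop
endfacet
facet normal 0.395 -0.515 0.760
outer loop
vertex -1.386 1.627 -1.267
vertex -0.999 2.622 -0.794
vertex -2.058 2.218 -0.517
endloop
endfacet
facet normal -0.069 -0.979 -0.189
outer loop
vertex -1.759 1.862 -2.347
vertex -1.386 1.627 -1.267
vertex -2.528 1.748 -1.477
endloop
endfacet
facet normal -0.201 -0.139 -0.970
outer loop
vertex -1.602 3.002 -2.543
vertex -1.759 1.862 -2.347
vertex -2.661 2.598 -2.266
endloop
endfacet
facet normal 0.182 0.845 -0.503
outer loop
vertex -1.132 3.472 -1.583
vertex -1.602 3.002 -2.543
vertex -2.274 3.593 -1.793
endloop
endfacet

endsolid


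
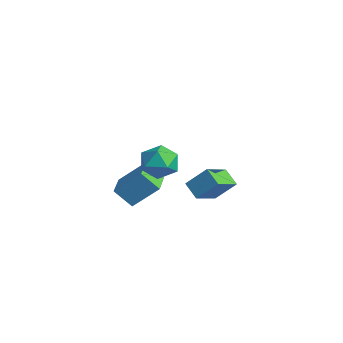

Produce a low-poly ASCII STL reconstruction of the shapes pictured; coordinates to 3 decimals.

solid 
facet normal -0.757 0.633 0.159
outer loop
vertex 2.544 -1.353 3.736
vertex 1.791 -2.244 3.699
vertex 2.27 -1.926 4.715
endloop
endfacet
facet normal -0.158 0.871 0.465
outer loop
vertex 2.544 -1.353 3.736
vertex 2.27 -1.926 4.715
vertex 3.377 -1.616 4.511
endloop
endfacet
facet normal 0.337 0.940 -0.043
outer loop
vertex 2.544 -1.353 3.736
vertex 3.377 -1.616 4.511
vertex 3.582 -1.742 3.369
endloop
endfacet
facet normal 0.045 0.746 -0.664
outer loop
vertex 2.544 -1.353 3.736
vertex 3.582 -1.742 3.369
vertex 2.602 -2.13 2.867
endloop
endfacet
facet normal -0.632 0.556 -0.540
outer loop
vertex 2.544 -1.353 3.736
vertex 2.602 -2.13 2.867
vertex 1.791 -2.244 3.699
endloop
endfacet
facet normal 0.066 0.373 0.925
outer loop
vertex 3.377 -1.616 4.511
vertex 2.27 -1.926 4.715
vertex 3.138 -2.67 4.953
endloop
endfacet
facet normal -0.903 -0.011 0.429
outer loop
vertex 2.27 -1.926 4.715
vertex 1.791 -2.244 3.699
vertex 2.158 -3.058 4.451
endloop
endfacet
facet normal -0.700 -0.135 -0.701
outer loop
vertex 1.791 -2.244 3.699
vertex 2.602 -2.13 2.867
vertex 2.363 -3.184 3.309
endloop
endfacet
facet normal 0.395 0.171 -0.903
outer loop
vertex 2.602 -2.13 2.867
vertex 3.582 -1.742 3.369
vertex 3.47 -2.874 3.105
endloop
endfacet
facet normal 0.868 0.486 0.102
outer loop
vertex 3.582 -1.742 3.369
vertex 3.377 -1.616 4.511
vertex 3.949 -2.556 4.121
endloop
endfacet
facet normal -0.045 -0.746 0.664
outer loop
vertex 3.196 -3.447 4.084
vertex 3.138 -2.67 4.953
vertex 2.158 -3.058 4.451
endloop
endfacet
facet normal -0.337 -0.940 0.043
outer loop
vertex 3.196 -3.447 4.084
vertex 2.158 -3.058 4.451
vertex 2.363 -3.184 3.309
endloop
endfacet
facet normal 0.158 -0.871 -0.465
outer loop
vertex 3.196 -3.447 4.084
vertex 2.363 -3.184 3.309
vertex 3.47 -2.874 3.105
endloop
endfacet
facet normal 0.757 -0.633 -0.159
outer loop
vertex 3.196 -3.447 4.084
vertex 3.47 -2.874 3.105
vertex 3.949 -2.556 4.121
endloop
endfacet
facet normal 0.632 -0.556 0.540
outer loop
vertex 3.196 -3.447 4.084
vertex 3.949 -2.556 4.121
vertex 3.138 -2.67 4.953
endloop
endfacet
facet normal -0.395 -0.171 0.903
outer loop
vertex 2.158 -3.058 4.451
vertex 3.138 -2.67 4.953
vertex 2.27 -1.926 4.715
endloop
endfacet
facet normal -0.868 -0.486 -0.102
outer loop
vertex 2.363 -3.184 3.309
vertex 2.158 -3.058 4.451
vertex 1.791 -2.244 3.699
endloop
endfacet
facet normal -0.066 -0.373 -0.925
outer loop
vertex 3.47 -2.874 3.105
vertex 2.363 -3.184 3.309
vertex 2.602 -2.13 2.867
endloop
endfacet
facet normal 0.903 0.011 -0.429
outer loop
vertex 3.949 -2.556 4.121
vertex 3.47 -2.874 3.105
vertex 3.582 -1.742 3.369
endloop
endfacet
facet normal 0.700 0.135 0.701
outer loop
vertex 3.138 -2.67 4.953
vertex 3.949 -2.556 4.121
vertex 3.377 -1.616 4.511
endloop
endfacet
facet normal -0.781 0.616 -0.100
outer loop
vertex -5.191 -0.357 -2.492
vertex -4.357 0.936 -1.033
vertex -4.453 0.401 -3.585
endloop
endfacet
facet normal -0.393 -0.610 -0.688
outer loop
vertex -3.063 -0.696 -3.407
vertex -5.191 -0.357 -2.492
vertex -4.453 0.401 -3.585
endloop
endfacet
facet normal -0.781 0.616 -0.100
outer loop
vertex -4.453 0.401 -3.585
vertex -4.357 0.936 -1.033
vertex -3.62 1.694 -2.125
endloop
endfacet
facet normal 0.485 0.498 -0.718
outer loop
vertex -3.62 1.694 -2.125
vertex -3.063 -0.696 -3.407
vertex -4.453 0.401 -3.585
endloop
endfacet
facet normal -0.485 -0.498 0.719
outer loop
vertex -5.191 -0.357 -2.492
vertex -2.967 -0.161 -0.855
vertex -4.357 0.936 -1.033
endloop
endfacet
facet normal -0.393 -0.610 -0.688
outer loop
vertex -3.8 -1.454 -2.315
vertex -5.191 -0.357 -2.492
vertex -3.063 -0.696 -3.407
endloop
endfacet
facet normal -0.485 -0.499 0.718
outer loop
vertex -3.8 -1.454 -2.315
vertex -2.967 -0.161 -0.855
vertex -5.191 -0.357 -2.492
endloop
endfacet
facet normal 0.393 0.610 0.688
outer loop
vertex -4.357 0.936 -1.033
vertex -2.967 -0.161 -0.855
vertex -3.62 1.694 -2.125
endloop
endfacet
facet normal 0.485 0.498 -0.719
outer loop
vertex -2.229 0.597 -1.948
vertex -3.063 -0.696 -3.407
vertex -3.62 1.694 -2.125
endloop
endfacet
facet normal 0.393 0.610 0.688
outer loop
vertex -3.62 1.694 -2.125
vertex -2.967 -0.161 -0.855
vertex -2.229 0.597 -1.948
endloop
endfacet
facet normal 0.781 -0.616 0.100
outer loop
vertex -2.229 0.597 -1.948
vertex -3.8 -1.454 -2.315
vertex -3.063 -0.696 -3.407
endloop
endfacet
facet normal 0.781 -0.616 0.100
outer loop
vertex -2.967 -0.161 -0.855
vertex -3.8 -1.454 -2.315
vertex -2.229 0.597 -1.948
endloop
endfacet
facet normal -0.852 -0.049 0.521
outer loop
vertex -1.296 3.108 -0.636
vertex -1.962 4.784 -1.568
vertex -2.002 2.135 -1.88
endloop
endfacet
facet normal 0.329 -0.825 0.459
outer loop
vertex -0.938 2.196 -2.532
vertex -1.296 3.108 -0.636
vertex -2.002 2.135 -1.88
endloop
endfacet
facet normal -0.852 -0.049 0.522
outer loop
vertex -2.002 2.135 -1.88
vertex -1.962 4.784 -1.568
vertex -2.669 3.811 -2.812
endloop
endfacet
facet normal -0.408 -0.562 -0.719
outer loop
vertex -2.669 3.811 -2.812
vertex -0.938 2.196 -2.532
vertex -2.002 2.135 -1.88
endloop
endfacet
facet normal 0.408 0.562 0.719
outer loop
vertex -1.296 3.108 -0.636
vertex -0.898 4.845 -2.22
vertex -1.962 4.784 -1.568
endloop
endfacet
facet normal 0.328 -0.826 0.459
outer loop
vertex -0.231 3.169 -1.288
vertex -1.296 3.108 -0.636
vertex -0.938 2.196 -2.532
endloop
endfacet
facet normal 0.408 0.562 0.719
outer loop
vertex -0.231 3.169 -1.288
vertex -0.898 4.845 -2.22
vertex -1.296 3.108 -0.636
endloop
endfacet
facet normal -0.329 0.825 -0.459
outer loop
vertex -1.962 4.784 -1.568
vertex -0.898 4.845 -2.22
vertex -2.669 3.811 -2.812
endloop
endfacet
facet normal -0.408 -0.562 -0.719
outer loop
vertex -1.604 3.872 -3.464
vertex -0.938 2.196 -2.532
vertex -2.669 3.811 -2.812
endloop
endfacet
facet normal -0.328 0.825 -0.459
outer loop
vertex -2.669 3.811 -2.812
vertex -0.898 4.845 -2.22
vertex -1.604 3.872 -3.464
endloop
endfacet
facet normal 0.852 0.048 -0.522
outer loop
vertex -1.604 3.872 -3.464
vertex -0.231 3.169 -1.288
vertex -0.938 2.196 -2.532
endloop
endfacet
facet normal 0.852 0.049 -0.522
outer loop
vertex -0.898 4.845 -2.22
vertex -0.231 3.169 -1.288
vertex -1.604 3.872 -3.464
endloop
endfacet

endsolid


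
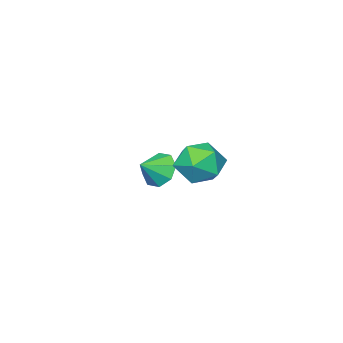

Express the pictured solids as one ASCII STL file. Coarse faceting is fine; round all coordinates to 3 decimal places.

solid 
facet normal -0.865 0.149 -0.479
outer loop
vertex 0.438 4.192 -1.718
vertex -0.097 3.313 -1.025
vertex -0.104 4.494 -0.644
endloop
endfacet
facet normal -0.481 0.750 -0.454
outer loop
vertex 0.438 4.192 -1.718
vertex -0.104 4.494 -0.644
vertex 0.983 5.004 -0.954
endloop
endfacet
facet normal 0.147 0.624 -0.768
outer loop
vertex 0.438 4.192 -1.718
vertex 0.983 5.004 -0.954
vertex 1.662 4.138 -1.528
endloop
endfacet
facet normal 0.151 -0.056 -0.987
outer loop
vertex 0.438 4.192 -1.718
vertex 1.662 4.138 -1.528
vertex 0.995 3.093 -1.571
endloop
endfacet
facet normal -0.474 -0.349 -0.808
outer loop
vertex 0.438 4.192 -1.718
vertex 0.995 3.093 -1.571
vertex -0.097 3.313 -1.025
endloop
endfacet
facet normal -0.358 0.904 0.232
outer loop
vertex 0.983 5.004 -0.954
vertex -0.104 4.494 -0.644
vertex 0.785 4.627 0.211
endloop
endfacet
facet normal -0.979 -0.068 0.192
outer loop
vertex -0.104 4.494 -0.644
vertex -0.097 3.313 -1.025
vertex 0.118 3.582 0.168
endloop
endfacet
facet normal -0.347 -0.874 -0.342
outer loop
vertex -0.097 3.313 -1.025
vertex 0.995 3.093 -1.571
vertex 0.797 2.716 -0.406
endloop
endfacet
facet normal 0.666 -0.399 -0.630
outer loop
vertex 0.995 3.093 -1.571
vertex 1.662 4.138 -1.528
vertex 1.884 3.226 -0.716
endloop
endfacet
facet normal 0.659 0.700 -0.276
outer loop
vertex 1.662 4.138 -1.528
vertex 0.983 5.004 -0.954
vertex 1.877 4.407 -0.335
endloop
endfacet
facet normal -0.151 0.056 0.987
outer loop
vertex 1.342 3.528 0.358
vertex 0.785 4.627 0.211
vertex 0.118 3.582 0.168
endloop
endfacet
facet normal -0.147 -0.624 0.768
outer loop
vertex 1.342 3.528 0.358
vertex 0.118 3.582 0.168
vertex 0.797 2.716 -0.406
endloop
endfacet
facet normal 0.481 -0.750 0.454
outer loop
vertex 1.342 3.528 0.358
vertex 0.797 2.716 -0.406
vertex 1.884 3.226 -0.716
endloop
endfacet
facet normal 0.865 -0.149 0.479
outer loop
vertex 1.342 3.528 0.358
vertex 1.884 3.226 -0.716
vertex 1.877 4.407 -0.335
endloop
endfacet
facet normal 0.474 0.349 0.808
outer loop
vertex 1.342 3.528 0.358
vertex 1.877 4.407 -0.335
vertex 0.785 4.627 0.211
endloop
endfacet
facet normal -0.666 0.399 0.630
outer loop
vertex 0.118 3.582 0.168
vertex 0.785 4.627 0.211
vertex -0.104 4.494 -0.644
endloop
endfacet
facet normal -0.659 -0.700 0.276
outer loop
vertex 0.797 2.716 -0.406
vertex 0.118 3.582 0.168
vertex -0.097 3.313 -1.025
endloop
endfacet
facet normal 0.358 -0.904 -0.232
outer loop
vertex 1.884 3.226 -0.716
vertex 0.797 2.716 -0.406
vertex 0.995 3.093 -1.571
endloop
endfacet
facet normal 0.979 0.068 -0.192
outer loop
vertex 1.877 4.407 -0.335
vertex 1.884 3.226 -0.716
vertex 1.662 4.138 -1.528
endloop
endfacet
facet normal 0.347 0.874 0.342
outer loop
vertex 0.785 4.627 0.211
vertex 1.877 4.407 -0.335
vertex 0.983 5.004 -0.954
endloop
endfacet
facet normal -0.841 0.103 -0.530
outer loop
vertex -1.276 -0.806 -4.697
vertex -1.797 -1.343 -3.975
vertex -1.577 -0.338 -4.128
endloop
endfacet
facet normal 0.810 0.584 -0.051
outer loop
vertex -1.276 -0.806 -4.697
vertex -1.577 -0.338 -4.128
vertex -0.703 -1.477 -3.285
endloop
endfacet
facet normal -0.842 0.103 -0.530
outer loop
vertex -1.577 -0.338 -4.128
vertex -1.797 -1.343 -3.975
vertex -2.007 -0.458 -3.469
endloop
endfacet
facet normal 0.505 0.729 0.462
outer loop
vertex -1.577 -0.338 -4.128
vertex -2.007 -0.458 -3.469
vertex -0.703 -1.477 -3.285
endloop
endfacet
facet normal -0.842 0.103 -0.530
outer loop
vertex -2.007 -0.458 -3.469
vertex -1.797 -1.343 -3.975
vertex -2.314 -1.097 -3.106
endloop
endfacet
facet normal 0.196 0.411 0.890
outer loop
vertex -2.007 -0.458 -3.469
vertex -2.314 -1.097 -3.106
vertex -0.703 -1.477 -3.285
endloop
endfacet
facet normal -0.842 0.103 -0.530
outer loop
vertex -2.314 -1.097 -3.106
vertex -1.797 -1.343 -3.975
vertex -2.318 -1.879 -3.252
endloop
endfacet
facet normal 0.066 -0.183 0.981
outer loop
vertex -2.314 -1.097 -3.106
vertex -2.318 -1.879 -3.252
vertex -0.703 -1.477 -3.285
endloop
endfacet
facet normal -0.842 0.103 -0.530
outer loop
vertex -2.318 -1.879 -3.252
vertex -1.797 -1.343 -3.975
vertex -2.017 -2.348 -3.821
endloop
endfacet
facet normal 0.190 -0.706 0.682
outer loop
vertex -2.318 -1.879 -3.252
vertex -2.017 -2.348 -3.821
vertex -0.703 -1.477 -3.285
endloop
endfacet
facet normal -0.842 0.103 -0.530
outer loop
vertex -2.017 -2.348 -3.821
vertex -1.797 -1.343 -3.975
vertex -1.587 -2.227 -4.48
endloop
endfacet
facet normal 0.496 -0.852 0.167
outer loop
vertex -2.017 -2.348 -3.821
vertex -1.587 -2.227 -4.48
vertex -0.703 -1.477 -3.285
endloop
endfacet
facet normal -0.841 0.103 -0.530
outer loop
vertex -1.587 -2.227 -4.48
vertex -1.797 -1.343 -3.975
vertex -1.28 -1.589 -4.843
endloop
endfacet
facet normal 0.804 -0.535 -0.259
outer loop
vertex -1.587 -2.227 -4.48
vertex -1.28 -1.589 -4.843
vertex -0.703 -1.477 -3.285
endloop
endfacet
facet normal -0.841 0.103 -0.530
outer loop
vertex -1.28 -1.589 -4.843
vertex -1.797 -1.343 -3.975
vertex -1.276 -0.806 -4.697
endloop
endfacet
facet normal 0.935 0.061 -0.350
outer loop
vertex -1.28 -1.589 -4.843
vertex -1.276 -0.806 -4.697
vertex -0.703 -1.477 -3.285
endloop
endfacet

endsolid


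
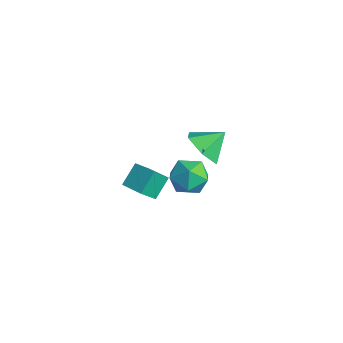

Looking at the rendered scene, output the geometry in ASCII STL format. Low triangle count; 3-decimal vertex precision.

solid 
facet normal -0.974 0.015 0.226
outer loop
vertex -1.664 0.665 -1.671
vertex -1.445 0.927 -0.743
vertex -1.594 1.621 -1.431
endloop
endfacet
facet normal -0.869 0.179 -0.461
outer loop
vertex -1.664 0.665 -1.671
vertex -1.594 1.621 -1.431
vertex -1.21 1.296 -2.281
endloop
endfacet
facet normal -0.526 -0.365 -0.768
outer loop
vertex -1.664 0.665 -1.671
vertex -1.21 1.296 -2.281
vertex -0.824 0.4 -2.12
endloop
endfacet
facet normal -0.419 -0.867 -0.272
outer loop
vertex -1.664 0.665 -1.671
vertex -0.824 0.4 -2.12
vertex -0.969 0.172 -1.169
endloop
endfacet
facet normal -0.695 -0.632 0.342
outer loop
vertex -1.664 0.665 -1.671
vertex -0.969 0.172 -1.169
vertex -1.445 0.927 -0.743
endloop
endfacet
facet normal -0.444 0.751 -0.488
outer loop
vertex -1.21 1.296 -2.281
vertex -1.594 1.621 -1.431
vertex -0.711 1.948 -1.731
endloop
endfacet
facet normal -0.614 0.485 0.622
outer loop
vertex -1.594 1.621 -1.431
vertex -1.445 0.927 -0.743
vertex -0.856 1.72 -0.78
endloop
endfacet
facet normal -0.162 -0.561 0.812
outer loop
vertex -1.445 0.927 -0.743
vertex -0.969 0.172 -1.169
vertex -0.47 0.824 -0.619
endloop
endfacet
facet normal 0.287 -0.941 -0.182
outer loop
vertex -0.969 0.172 -1.169
vertex -0.824 0.4 -2.12
vertex -0.086 0.499 -1.469
endloop
endfacet
facet normal 0.112 -0.129 -0.985
outer loop
vertex -0.824 0.4 -2.12
vertex -1.21 1.296 -2.281
vertex -0.235 1.193 -2.157
endloop
endfacet
facet normal 0.419 0.867 0.272
outer loop
vertex -0.016 1.455 -1.229
vertex -0.711 1.948 -1.731
vertex -0.856 1.72 -0.78
endloop
endfacet
facet normal 0.526 0.365 0.768
outer loop
vertex -0.016 1.455 -1.229
vertex -0.856 1.72 -0.78
vertex -0.47 0.824 -0.619
endloop
endfacet
facet normal 0.869 -0.179 0.461
outer loop
vertex -0.016 1.455 -1.229
vertex -0.47 0.824 -0.619
vertex -0.086 0.499 -1.469
endloop
endfacet
facet normal 0.974 -0.015 -0.226
outer loop
vertex -0.016 1.455 -1.229
vertex -0.086 0.499 -1.469
vertex -0.235 1.193 -2.157
endloop
endfacet
facet normal 0.695 0.632 -0.342
outer loop
vertex -0.016 1.455 -1.229
vertex -0.235 1.193 -2.157
vertex -0.711 1.948 -1.731
endloop
endfacet
facet normal -0.287 0.941 0.182
outer loop
vertex -0.856 1.72 -0.78
vertex -0.711 1.948 -1.731
vertex -1.594 1.621 -1.431
endloop
endfacet
facet normal -0.112 0.129 0.985
outer loop
vertex -0.47 0.824 -0.619
vertex -0.856 1.72 -0.78
vertex -1.445 0.927 -0.743
endloop
endfacet
facet normal 0.444 -0.751 0.488
outer loop
vertex -0.086 0.499 -1.469
vertex -0.47 0.824 -0.619
vertex -0.969 0.172 -1.169
endloop
endfacet
facet normal 0.614 -0.485 -0.622
outer loop
vertex -0.235 1.193 -2.157
vertex -0.086 0.499 -1.469
vertex -0.824 0.4 -2.12
endloop
endfacet
facet normal 0.162 0.561 -0.812
outer loop
vertex -0.711 1.948 -1.731
vertex -0.235 1.193 -2.157
vertex -1.21 1.296 -2.281
endloop
endfacet
facet normal -0.967 -0.221 -0.124
outer loop
vertex -4.055 0.446 -2.846
vertex -4.12 1.245 -3.766
vertex -3.753 -0.435 -3.634
endloop
endfacet
facet normal 0.053 -0.655 0.753
outer loop
vertex -2.66 -0.185 -3.494
vertex -4.055 0.446 -2.846
vertex -3.753 -0.435 -3.634
endloop
endfacet
facet normal -0.967 -0.221 -0.124
outer loop
vertex -3.753 -0.435 -3.634
vertex -4.12 1.245 -3.766
vertex -3.818 0.363 -4.553
endloop
endfacet
facet normal 0.248 -0.723 -0.645
outer loop
vertex -3.818 0.363 -4.553
vertex -2.66 -0.185 -3.494
vertex -3.753 -0.435 -3.634
endloop
endfacet
facet normal -0.248 0.723 0.645
outer loop
vertex -4.055 0.446 -2.846
vertex -3.027 1.495 -3.626
vertex -4.12 1.245 -3.766
endloop
endfacet
facet normal 0.054 -0.654 0.754
outer loop
vertex -2.962 0.697 -2.707
vertex -4.055 0.446 -2.846
vertex -2.66 -0.185 -3.494
endloop
endfacet
facet normal -0.248 0.723 0.645
outer loop
vertex -2.962 0.697 -2.707
vertex -3.027 1.495 -3.626
vertex -4.055 0.446 -2.846
endloop
endfacet
facet normal -0.053 0.655 -0.754
outer loop
vertex -4.12 1.245 -3.766
vertex -3.027 1.495 -3.626
vertex -3.818 0.363 -4.553
endloop
endfacet
facet normal 0.248 -0.723 -0.645
outer loop
vertex -2.725 0.614 -4.414
vertex -2.66 -0.185 -3.494
vertex -3.818 0.363 -4.553
endloop
endfacet
facet normal -0.055 0.655 -0.753
outer loop
vertex -3.818 0.363 -4.553
vertex -3.027 1.495 -3.626
vertex -2.725 0.614 -4.414
endloop
endfacet
facet normal 0.967 0.221 0.124
outer loop
vertex -2.725 0.614 -4.414
vertex -2.962 0.697 -2.707
vertex -2.66 -0.185 -3.494
endloop
endfacet
facet normal 0.967 0.221 0.124
outer loop
vertex -3.027 1.495 -3.626
vertex -2.962 0.697 -2.707
vertex -2.725 0.614 -4.414
endloop
endfacet
facet normal -0.174 -0.781 -0.599
outer loop
vertex 1.405 0.867 1.388
vertex 0.454 0.843 1.695
vertex 0.71 1.395 0.901
endloop
endfacet
facet normal 0.669 0.723 -0.171
outer loop
vertex 1.405 0.867 1.388
vertex 0.71 1.395 0.901
vertex 0.666 1.797 2.425
endloop
endfacet
facet normal -0.174 -0.782 -0.599
outer loop
vertex 0.71 1.395 0.901
vertex 0.454 0.843 1.695
vertex -0.242 1.371 1.208
endloop
endfacet
facet normal -0.107 0.961 -0.256
outer loop
vertex 0.71 1.395 0.901
vertex -0.242 1.371 1.208
vertex 0.666 1.797 2.425
endloop
endfacet
facet normal -0.174 -0.782 -0.599
outer loop
vertex -0.242 1.371 1.208
vertex 0.454 0.843 1.695
vertex -0.497 0.819 2.002
endloop
endfacet
facet normal -0.675 0.689 0.262
outer loop
vertex -0.242 1.371 1.208
vertex -0.497 0.819 2.002
vertex 0.666 1.797 2.425
endloop
endfacet
facet normal -0.174 -0.782 -0.599
outer loop
vertex -0.497 0.819 2.002
vertex 0.454 0.843 1.695
vertex 0.198 0.292 2.489
endloop
endfacet
facet normal -0.468 0.182 0.865
outer loop
vertex -0.497 0.819 2.002
vertex 0.198 0.292 2.489
vertex 0.666 1.797 2.425
endloop
endfacet
facet normal -0.174 -0.782 -0.599
outer loop
vertex 0.198 0.292 2.489
vertex 0.454 0.843 1.695
vertex 1.15 0.315 2.182
endloop
endfacet
facet normal 0.308 -0.055 0.950
outer loop
vertex 0.198 0.292 2.489
vertex 1.15 0.315 2.182
vertex 0.666 1.797 2.425
endloop
endfacet
facet normal -0.174 -0.782 -0.599
outer loop
vertex 1.15 0.315 2.182
vertex 0.454 0.843 1.695
vertex 1.405 0.867 1.388
endloop
endfacet
facet normal 0.876 0.215 0.431
outer loop
vertex 1.15 0.315 2.182
vertex 1.405 0.867 1.388
vertex 0.666 1.797 2.425
endloop
endfacet

endsolid


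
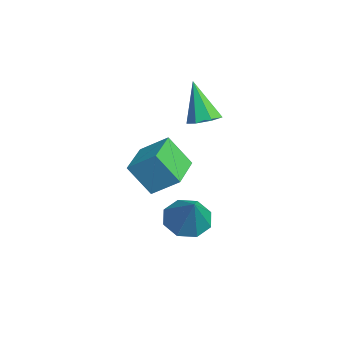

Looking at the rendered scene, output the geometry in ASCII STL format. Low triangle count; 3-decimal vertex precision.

solid 
facet normal -0.895 0.447 0.011
outer loop
vertex 2.362 0.882 2.5
vertex 2.716 1.62 1.377
vertex 1.914 0.003 1.781
endloop
endfacet
facet normal -0.255 -0.531 0.808
outer loop
vertex 3.364 -0.72 1.763
vertex 2.362 0.882 2.5
vertex 1.914 0.003 1.781
endloop
endfacet
facet normal -0.895 0.446 0.011
outer loop
vertex 1.914 0.003 1.781
vertex 2.716 1.62 1.377
vertex 2.269 0.741 0.658
endloop
endfacet
facet normal -0.366 -0.720 -0.589
outer loop
vertex 2.269 0.741 0.658
vertex 3.364 -0.72 1.763
vertex 1.914 0.003 1.781
endloop
endfacet
facet normal 0.366 0.720 0.589
outer loop
vertex 2.362 0.882 2.5
vertex 4.166 0.897 1.359
vertex 2.716 1.62 1.377
endloop
endfacet
facet normal -0.255 -0.531 0.808
outer loop
vertex 3.811 0.159 2.482
vertex 2.362 0.882 2.5
vertex 3.364 -0.72 1.763
endloop
endfacet
facet normal 0.367 0.720 0.589
outer loop
vertex 3.811 0.159 2.482
vertex 4.166 0.897 1.359
vertex 2.362 0.882 2.5
endloop
endfacet
facet normal 0.255 0.531 -0.808
outer loop
vertex 2.716 1.62 1.377
vertex 4.166 0.897 1.359
vertex 2.269 0.741 0.658
endloop
endfacet
facet normal -0.367 -0.720 -0.589
outer loop
vertex 3.718 0.018 0.64
vertex 3.364 -0.72 1.763
vertex 2.269 0.741 0.658
endloop
endfacet
facet normal 0.255 0.531 -0.808
outer loop
vertex 2.269 0.741 0.658
vertex 4.166 0.897 1.359
vertex 3.718 0.018 0.64
endloop
endfacet
facet normal 0.895 -0.446 -0.011
outer loop
vertex 3.718 0.018 0.64
vertex 3.811 0.159 2.482
vertex 3.364 -0.72 1.763
endloop
endfacet
facet normal 0.894 -0.447 -0.011
outer loop
vertex 4.166 0.897 1.359
vertex 3.811 0.159 2.482
vertex 3.718 0.018 0.64
endloop
endfacet
facet normal 0.370 0.158 -0.915
outer loop
vertex 0.436 2.252 2.028
vertex -0.051 2.681 1.905
vertex 0.544 2.798 2.166
endloop
endfacet
facet normal 0.746 -0.298 0.596
outer loop
vertex 0.436 2.252 2.028
vertex 0.544 2.798 2.166
vertex -0.709 2.399 3.535
endloop
endfacet
facet normal 0.370 0.159 -0.915
outer loop
vertex 0.544 2.798 2.166
vertex -0.051 2.681 1.905
vertex 0.205 3.255 2.108
endloop
endfacet
facet normal 0.561 0.500 0.659
outer loop
vertex 0.544 2.798 2.166
vertex 0.205 3.255 2.108
vertex -0.709 2.399 3.535
endloop
endfacet
facet normal 0.370 0.158 -0.915
outer loop
vertex 0.205 3.255 2.108
vertex -0.051 2.681 1.905
vertex -0.327 3.28 1.897
endloop
endfacet
facet normal -0.135 0.885 0.445
outer loop
vertex 0.205 3.255 2.108
vertex -0.327 3.28 1.897
vertex -0.709 2.399 3.535
endloop
endfacet
facet normal 0.369 0.158 -0.916
outer loop
vertex -0.327 3.28 1.897
vertex -0.051 2.681 1.905
vertex -0.651 2.854 1.693
endloop
endfacet
facet normal -0.816 0.566 0.114
outer loop
vertex -0.327 3.28 1.897
vertex -0.651 2.854 1.693
vertex -0.709 2.399 3.535
endloop
endfacet
facet normal 0.370 0.160 -0.915
outer loop
vertex -0.651 2.854 1.693
vertex -0.051 2.681 1.905
vertex -0.522 2.298 1.648
endloop
endfacet
facet normal -0.972 -0.219 -0.085
outer loop
vertex -0.651 2.854 1.693
vertex -0.522 2.298 1.648
vertex -0.709 2.399 3.535
endloop
endfacet
facet normal 0.371 0.157 -0.915
outer loop
vertex -0.522 2.298 1.648
vertex -0.051 2.681 1.905
vertex -0.039 2.03 1.798
endloop
endfacet
facet normal -0.485 -0.875 -0.001
outer loop
vertex -0.522 2.298 1.648
vertex -0.039 2.03 1.798
vertex -0.709 2.399 3.535
endloop
endfacet
facet normal 0.370 0.157 -0.916
outer loop
vertex -0.039 2.03 1.798
vertex -0.051 2.681 1.905
vertex 0.436 2.252 2.028
endloop
endfacet
facet normal 0.280 -0.911 0.302
outer loop
vertex -0.039 2.03 1.798
vertex 0.436 2.252 2.028
vertex -0.709 2.399 3.535
endloop
endfacet
facet normal -0.617 -0.011 -0.787
outer loop
vertex 2.797 1.085 -2.097
vertex 2.207 1.571 -1.641
vertex 2.891 1.755 -2.18
endloop
endfacet
facet normal 0.970 -0.159 -0.186
outer loop
vertex 2.797 1.085 -2.097
vertex 2.891 1.755 -2.18
vertex 3.213 1.589 -0.359
endloop
endfacet
facet normal -0.617 -0.010 -0.787
outer loop
vertex 2.891 1.755 -2.18
vertex 2.207 1.571 -1.641
vertex 2.585 2.317 -1.947
endloop
endfacet
facet normal 0.855 0.509 -0.105
outer loop
vertex 2.891 1.755 -2.18
vertex 2.585 2.317 -1.947
vertex 3.213 1.589 -0.359
endloop
endfacet
facet normal -0.617 -0.010 -0.787
outer loop
vertex 2.585 2.317 -1.947
vertex 2.207 1.571 -1.641
vertex 2.057 2.442 -1.535
endloop
endfacet
facet normal 0.401 0.882 0.246
outer loop
vertex 2.585 2.317 -1.947
vertex 2.057 2.442 -1.535
vertex 3.213 1.589 -0.359
endloop
endfacet
facet normal -0.617 -0.010 -0.787
outer loop
vertex 2.057 2.442 -1.535
vertex 2.207 1.571 -1.641
vertex 1.617 2.057 -1.185
endloop
endfacet
facet normal -0.124 0.741 0.660
outer loop
vertex 2.057 2.442 -1.535
vertex 1.617 2.057 -1.185
vertex 3.213 1.589 -0.359
endloop
endfacet
facet normal -0.617 -0.011 -0.787
outer loop
vertex 1.617 2.057 -1.185
vertex 2.207 1.571 -1.641
vertex 1.523 1.388 -1.102
endloop
endfacet
facet normal -0.413 0.169 0.895
outer loop
vertex 1.617 2.057 -1.185
vertex 1.523 1.388 -1.102
vertex 3.213 1.589 -0.359
endloop
endfacet
facet normal -0.617 -0.011 -0.787
outer loop
vertex 1.523 1.388 -1.102
vertex 2.207 1.571 -1.641
vertex 1.83 0.826 -1.335
endloop
endfacet
facet normal -0.298 -0.500 0.813
outer loop
vertex 1.523 1.388 -1.102
vertex 1.83 0.826 -1.335
vertex 3.213 1.589 -0.359
endloop
endfacet
facet normal -0.617 -0.011 -0.787
outer loop
vertex 1.83 0.826 -1.335
vertex 2.207 1.571 -1.641
vertex 2.357 0.701 -1.747
endloop
endfacet
facet normal 0.155 -0.873 0.463
outer loop
vertex 1.83 0.826 -1.335
vertex 2.357 0.701 -1.747
vertex 3.213 1.589 -0.359
endloop
endfacet
facet normal -0.617 -0.010 -0.787
outer loop
vertex 2.357 0.701 -1.747
vertex 2.207 1.571 -1.641
vertex 2.797 1.085 -2.097
endloop
endfacet
facet normal 0.679 -0.732 0.050
outer loop
vertex 2.357 0.701 -1.747
vertex 2.797 1.085 -2.097
vertex 3.213 1.589 -0.359
endloop
endfacet

endsolid


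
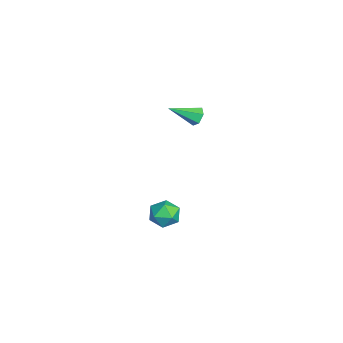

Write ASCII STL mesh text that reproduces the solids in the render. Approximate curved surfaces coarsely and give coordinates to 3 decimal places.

solid 
facet normal -0.376 -0.279 0.884
outer loop
vertex -0.059 -0.886 -2.873
vertex 0.314 -1.647 -2.955
vertex 0.73 -1.008 -2.576
endloop
endfacet
facet normal -0.261 0.423 0.868
outer loop
vertex -0.059 -0.886 -2.873
vertex 0.73 -1.008 -2.576
vertex 0.536 -0.287 -2.986
endloop
endfacet
facet normal -0.639 0.696 0.327
outer loop
vertex -0.059 -0.886 -2.873
vertex 0.536 -0.287 -2.986
vertex -0.0 -0.481 -3.62
endloop
endfacet
facet normal -0.987 0.161 0.009
outer loop
vertex -0.059 -0.886 -2.873
vertex -0.0 -0.481 -3.62
vertex -0.137 -1.322 -3.6
endloop
endfacet
facet normal -0.824 -0.442 0.354
outer loop
vertex -0.059 -0.886 -2.873
vertex -0.137 -1.322 -3.6
vertex 0.314 -1.647 -2.955
endloop
endfacet
facet normal 0.432 0.531 0.729
outer loop
vertex 0.536 -0.287 -2.986
vertex 0.73 -1.008 -2.576
vertex 1.277 -0.678 -3.14
endloop
endfacet
facet normal 0.245 -0.608 0.755
outer loop
vertex 0.73 -1.008 -2.576
vertex 0.314 -1.647 -2.955
vertex 1.14 -1.519 -3.12
endloop
endfacet
facet normal -0.481 -0.871 -0.103
outer loop
vertex 0.314 -1.647 -2.955
vertex -0.137 -1.322 -3.6
vertex 0.604 -1.713 -3.754
endloop
endfacet
facet normal -0.744 0.106 -0.660
outer loop
vertex -0.137 -1.322 -3.6
vertex -0.0 -0.481 -3.62
vertex 0.41 -0.992 -4.164
endloop
endfacet
facet normal -0.180 0.973 -0.146
outer loop
vertex -0.0 -0.481 -3.62
vertex 0.536 -0.287 -2.986
vertex 0.826 -0.353 -3.785
endloop
endfacet
facet normal 0.987 -0.161 -0.009
outer loop
vertex 1.199 -1.114 -3.867
vertex 1.277 -0.678 -3.14
vertex 1.14 -1.519 -3.12
endloop
endfacet
facet normal 0.639 -0.696 -0.327
outer loop
vertex 1.199 -1.114 -3.867
vertex 1.14 -1.519 -3.12
vertex 0.604 -1.713 -3.754
endloop
endfacet
facet normal 0.261 -0.423 -0.868
outer loop
vertex 1.199 -1.114 -3.867
vertex 0.604 -1.713 -3.754
vertex 0.41 -0.992 -4.164
endloop
endfacet
facet normal 0.376 0.279 -0.884
outer loop
vertex 1.199 -1.114 -3.867
vertex 0.41 -0.992 -4.164
vertex 0.826 -0.353 -3.785
endloop
endfacet
facet normal 0.824 0.442 -0.354
outer loop
vertex 1.199 -1.114 -3.867
vertex 0.826 -0.353 -3.785
vertex 1.277 -0.678 -3.14
endloop
endfacet
facet normal 0.744 -0.106 0.660
outer loop
vertex 1.14 -1.519 -3.12
vertex 1.277 -0.678 -3.14
vertex 0.73 -1.008 -2.576
endloop
endfacet
facet normal 0.180 -0.973 0.146
outer loop
vertex 0.604 -1.713 -3.754
vertex 1.14 -1.519 -3.12
vertex 0.314 -1.647 -2.955
endloop
endfacet
facet normal -0.432 -0.531 -0.729
outer loop
vertex 0.41 -0.992 -4.164
vertex 0.604 -1.713 -3.754
vertex -0.137 -1.322 -3.6
endloop
endfacet
facet normal -0.245 0.608 -0.755
outer loop
vertex 0.826 -0.353 -3.785
vertex 0.41 -0.992 -4.164
vertex -0.0 -0.481 -3.62
endloop
endfacet
facet normal 0.481 0.871 0.103
outer loop
vertex 1.277 -0.678 -3.14
vertex 0.826 -0.353 -3.785
vertex 0.536 -0.287 -2.986
endloop
endfacet
facet normal -0.128 0.867 -0.482
outer loop
vertex 0.099 0.837 3.277
vertex -0.222 0.585 2.909
vertex -0.443 0.804 3.362
endloop
endfacet
facet normal 0.138 0.224 0.965
outer loop
vertex 0.099 0.837 3.277
vertex -0.443 0.804 3.362
vertex -0.018 -0.785 3.671
endloop
endfacet
facet normal -0.130 0.866 -0.482
outer loop
vertex -0.443 0.804 3.362
vertex -0.222 0.585 2.909
vertex -0.764 0.551 2.994
endloop
endfacet
facet normal -0.730 -0.063 0.680
outer loop
vertex -0.443 0.804 3.362
vertex -0.764 0.551 2.994
vertex -0.018 -0.785 3.671
endloop
endfacet
facet normal -0.130 0.866 -0.482
outer loop
vertex -0.764 0.551 2.994
vertex -0.222 0.585 2.909
vertex -0.542 0.332 2.541
endloop
endfacet
facet normal -0.830 -0.538 -0.147
outer loop
vertex -0.764 0.551 2.994
vertex -0.542 0.332 2.541
vertex -0.018 -0.785 3.671
endloop
endfacet
facet normal -0.129 0.866 -0.483
outer loop
vertex -0.542 0.332 2.541
vertex -0.222 0.585 2.909
vertex -0.0 0.365 2.456
endloop
endfacet
facet normal -0.064 -0.724 -0.687
outer loop
vertex -0.542 0.332 2.541
vertex -0.0 0.365 2.456
vertex -0.018 -0.785 3.671
endloop
endfacet
facet normal -0.128 0.866 -0.483
outer loop
vertex -0.0 0.365 2.456
vertex -0.222 0.585 2.909
vertex 0.321 0.618 2.824
endloop
endfacet
facet normal 0.805 -0.437 -0.402
outer loop
vertex -0.0 0.365 2.456
vertex 0.321 0.618 2.824
vertex -0.018 -0.785 3.671
endloop
endfacet
facet normal -0.128 0.867 -0.482
outer loop
vertex 0.321 0.618 2.824
vertex -0.222 0.585 2.909
vertex 0.099 0.837 3.277
endloop
endfacet
facet normal 0.904 0.038 0.425
outer loop
vertex 0.321 0.618 2.824
vertex 0.099 0.837 3.277
vertex -0.018 -0.785 3.671
endloop
endfacet

endsolid
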